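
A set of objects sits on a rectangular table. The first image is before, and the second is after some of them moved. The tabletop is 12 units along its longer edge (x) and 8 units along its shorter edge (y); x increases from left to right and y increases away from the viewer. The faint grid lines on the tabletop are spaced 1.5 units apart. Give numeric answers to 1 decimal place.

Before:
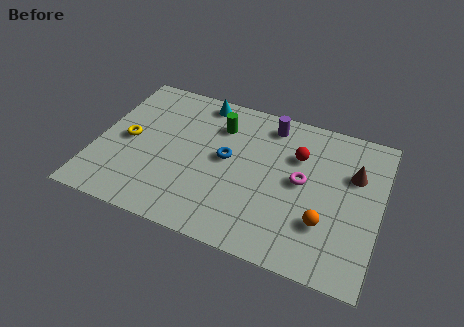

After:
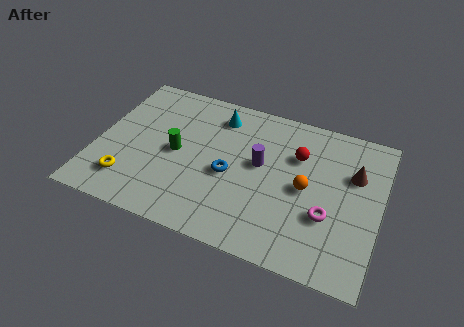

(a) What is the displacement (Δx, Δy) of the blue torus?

(0.2, -0.8)

From the two frames, the blue torus sits at roughly (5.5, 4.3) before and (5.7, 3.5) after.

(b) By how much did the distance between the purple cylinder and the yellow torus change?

-0.5

They were about 6.5 units apart before and 6.0 after — 0.5 units closer together.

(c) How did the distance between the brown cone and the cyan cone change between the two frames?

-0.9

The distance was about 6.9 in the first image and 6.0 in the second, so they moved 0.9 units closer together.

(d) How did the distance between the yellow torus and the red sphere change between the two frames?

+0.5

The distance was about 7.3 in the first image and 7.8 in the second, so they moved 0.5 units further apart.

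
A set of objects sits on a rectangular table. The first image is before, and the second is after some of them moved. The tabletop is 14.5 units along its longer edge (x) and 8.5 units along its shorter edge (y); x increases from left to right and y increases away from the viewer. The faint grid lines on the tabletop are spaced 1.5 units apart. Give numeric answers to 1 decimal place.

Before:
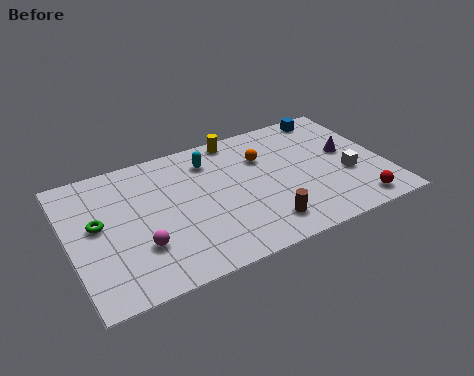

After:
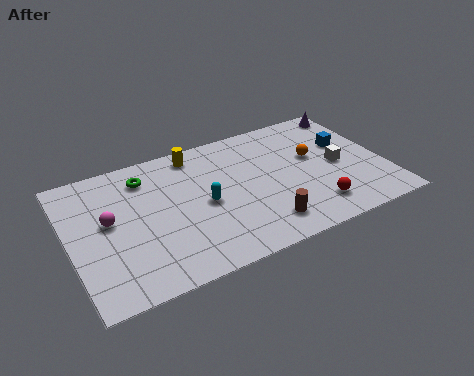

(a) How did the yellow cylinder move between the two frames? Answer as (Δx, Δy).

(-2.0, -0.3)

The yellow cylinder started near (8.1, 7.7) and ended near (6.1, 7.4).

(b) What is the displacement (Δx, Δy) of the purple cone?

(0.8, 2.8)

From the two frames, the purple cone sits at roughly (12.9, 4.7) before and (13.7, 7.5) after.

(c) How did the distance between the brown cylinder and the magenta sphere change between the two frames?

+1.8

The distance was about 5.6 in the first image and 7.4 in the second, so they moved 1.8 units further apart.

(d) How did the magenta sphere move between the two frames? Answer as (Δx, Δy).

(-1.2, 2.1)

The magenta sphere started near (3.0, 2.6) and ended near (1.8, 4.7).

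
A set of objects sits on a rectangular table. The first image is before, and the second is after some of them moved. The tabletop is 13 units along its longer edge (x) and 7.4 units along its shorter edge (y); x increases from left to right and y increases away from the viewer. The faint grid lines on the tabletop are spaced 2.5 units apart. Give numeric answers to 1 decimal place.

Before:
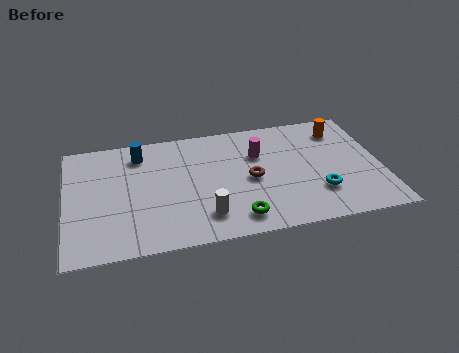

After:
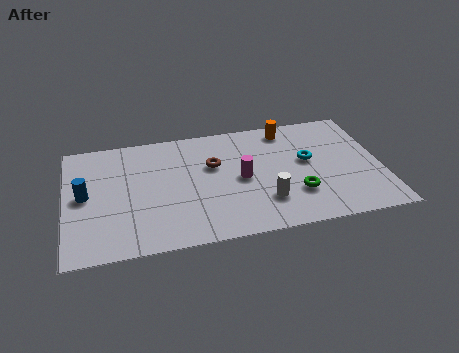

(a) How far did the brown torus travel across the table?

1.9

The brown torus moved from about (7.6, 3.5) to (6.1, 4.7), a distance of √(1.5² + 1.2²) ≈ 1.9.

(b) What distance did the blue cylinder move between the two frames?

3.2

From (3.1, 6.0) to (0.8, 3.8), the blue cylinder covered √(2.3² + 2.2²) ≈ 3.2 units.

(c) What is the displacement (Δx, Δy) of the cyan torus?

(-0.3, 2.1)

The cyan torus started near (10.3, 2.1) and ended near (10.0, 4.2).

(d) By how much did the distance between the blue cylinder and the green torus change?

+2.6

Before: roughly 6.1 units apart; after: 8.7. That's 2.6 units further apart.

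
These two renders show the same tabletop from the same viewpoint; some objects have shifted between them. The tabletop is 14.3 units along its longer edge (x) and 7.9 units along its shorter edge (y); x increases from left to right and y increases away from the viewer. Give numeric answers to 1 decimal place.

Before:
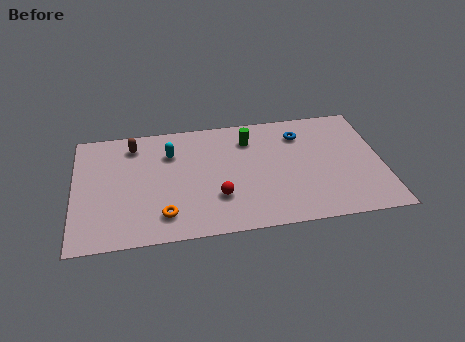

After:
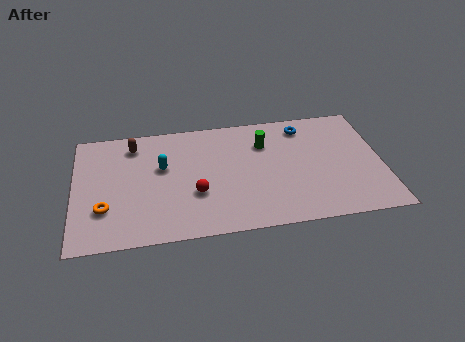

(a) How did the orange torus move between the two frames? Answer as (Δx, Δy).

(-2.7, 0.8)

From the two frames, the orange torus sits at roughly (4.1, 1.6) before and (1.4, 2.4) after.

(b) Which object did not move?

the brown capsule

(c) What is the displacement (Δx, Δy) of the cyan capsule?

(-0.4, -0.9)

The cyan capsule started near (4.5, 5.7) and ended near (4.1, 4.8).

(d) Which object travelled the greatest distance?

the orange torus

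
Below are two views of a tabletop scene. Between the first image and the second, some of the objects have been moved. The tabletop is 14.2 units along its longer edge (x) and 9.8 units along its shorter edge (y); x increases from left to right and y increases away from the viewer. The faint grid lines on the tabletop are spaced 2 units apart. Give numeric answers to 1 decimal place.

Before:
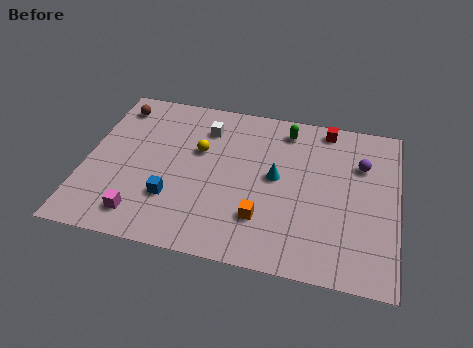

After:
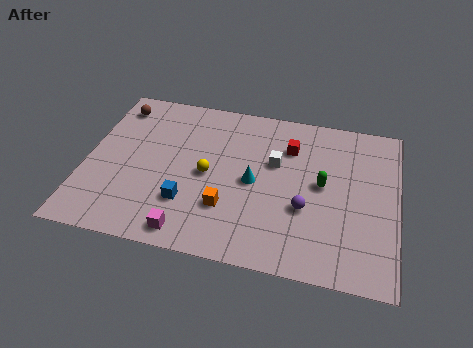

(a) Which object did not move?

the brown sphere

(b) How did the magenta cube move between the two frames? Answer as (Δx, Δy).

(2.2, -0.5)

From the two frames, the magenta cube sits at roughly (2.8, 1.6) before and (5.0, 1.1) after.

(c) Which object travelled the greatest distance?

the purple sphere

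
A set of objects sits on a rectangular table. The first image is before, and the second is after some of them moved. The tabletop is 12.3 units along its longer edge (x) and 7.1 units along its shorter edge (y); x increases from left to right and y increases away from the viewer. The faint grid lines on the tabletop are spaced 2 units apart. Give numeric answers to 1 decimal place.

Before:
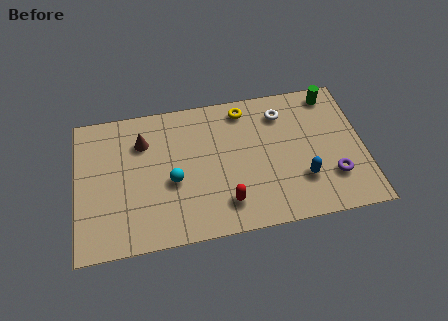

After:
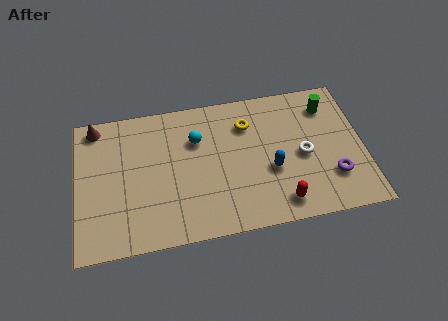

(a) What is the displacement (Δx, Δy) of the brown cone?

(-2.0, 1.1)

From the two frames, the brown cone sits at roughly (2.9, 5.2) before and (0.9, 6.3) after.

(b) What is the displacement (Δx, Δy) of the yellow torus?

(0.1, -0.8)

The yellow torus started near (7.3, 6.1) and ended near (7.4, 5.3).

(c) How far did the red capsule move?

2.3

The red capsule moved from about (6.3, 1.5) to (8.6, 1.1), a distance of √(2.3² + 0.4²) ≈ 2.3.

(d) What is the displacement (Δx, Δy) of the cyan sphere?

(1.1, 1.9)

The cyan sphere was at about (4.1, 3.0) and moved to about (5.2, 4.9).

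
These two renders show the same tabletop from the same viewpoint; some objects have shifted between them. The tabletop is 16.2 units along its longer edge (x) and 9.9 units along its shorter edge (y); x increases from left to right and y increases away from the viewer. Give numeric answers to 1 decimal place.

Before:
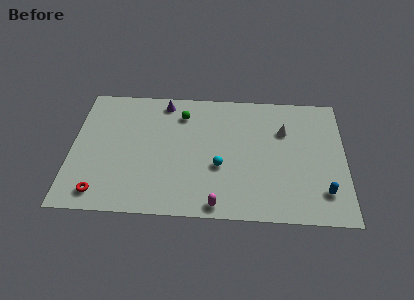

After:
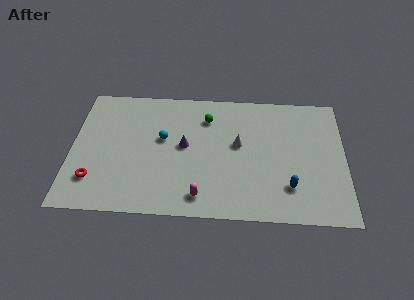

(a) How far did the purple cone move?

3.6

The purple cone moved from about (5.4, 8.7) to (6.7, 5.3), a distance of √(1.3² + 3.4²) ≈ 3.6.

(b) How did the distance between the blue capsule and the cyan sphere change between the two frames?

+1.9

The distance was about 6.3 in the first image and 8.2 in the second, so they moved 1.9 units further apart.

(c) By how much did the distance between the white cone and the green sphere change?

-3.4

They were about 6.2 units apart before and 2.8 after — 3.4 units closer together.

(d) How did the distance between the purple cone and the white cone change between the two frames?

-4.2

Before: roughly 7.4 units apart; after: 3.2. That's 4.2 units closer together.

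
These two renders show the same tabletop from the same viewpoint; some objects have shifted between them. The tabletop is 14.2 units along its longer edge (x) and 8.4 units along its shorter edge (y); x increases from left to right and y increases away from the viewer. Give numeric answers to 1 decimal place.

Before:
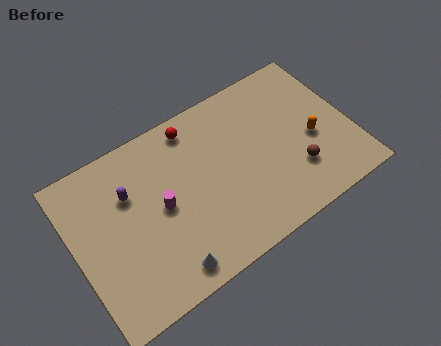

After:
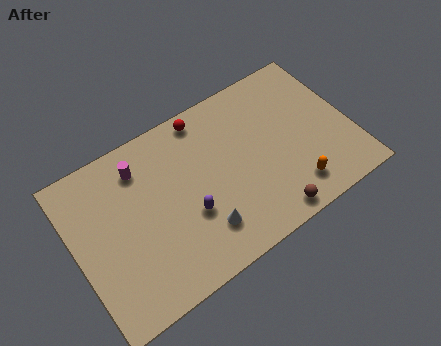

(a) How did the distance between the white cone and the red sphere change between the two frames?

-1.1

The distance was about 6.7 in the first image and 5.6 in the second, so they moved 1.1 units closer together.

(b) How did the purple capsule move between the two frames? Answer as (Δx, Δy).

(2.6, -2.6)

The purple capsule was at about (3.0, 5.7) and moved to about (5.6, 3.1).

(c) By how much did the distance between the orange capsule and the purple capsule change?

-4.0

Before: roughly 9.4 units apart; after: 5.4. That's 4.0 units closer together.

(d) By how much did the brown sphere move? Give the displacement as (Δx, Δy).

(-1.7, -1.5)

The brown sphere started near (11.1, 2.4) and ended near (9.4, 0.9).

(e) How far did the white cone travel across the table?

2.2

The white cone moved from about (4.1, 1.1) to (6.1, 2.0), a distance of √(2.0² + 0.9²) ≈ 2.2.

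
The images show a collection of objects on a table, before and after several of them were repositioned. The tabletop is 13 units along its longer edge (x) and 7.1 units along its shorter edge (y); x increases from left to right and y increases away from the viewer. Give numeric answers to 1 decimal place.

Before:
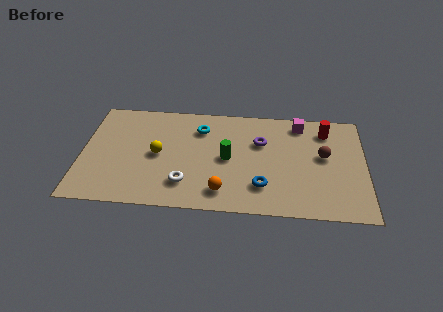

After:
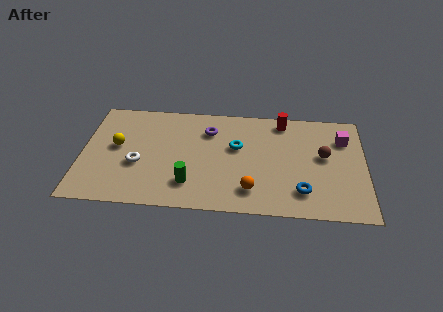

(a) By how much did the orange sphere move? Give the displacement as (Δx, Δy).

(1.3, 0.2)

From the two frames, the orange sphere sits at roughly (6.5, 1.3) before and (7.8, 1.5) after.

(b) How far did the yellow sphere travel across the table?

1.9

The yellow sphere moved from about (3.5, 3.5) to (1.6, 3.9), a distance of √(1.9² + 0.4²) ≈ 1.9.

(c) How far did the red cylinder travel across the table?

2.1

From (11.2, 5.7) to (9.2, 6.2), the red cylinder covered √(2.0² + 0.5²) ≈ 2.1 units.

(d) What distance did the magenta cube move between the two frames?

2.2

From (10.0, 6.1) to (12.0, 5.2), the magenta cube covered √(2.0² + 0.9²) ≈ 2.2 units.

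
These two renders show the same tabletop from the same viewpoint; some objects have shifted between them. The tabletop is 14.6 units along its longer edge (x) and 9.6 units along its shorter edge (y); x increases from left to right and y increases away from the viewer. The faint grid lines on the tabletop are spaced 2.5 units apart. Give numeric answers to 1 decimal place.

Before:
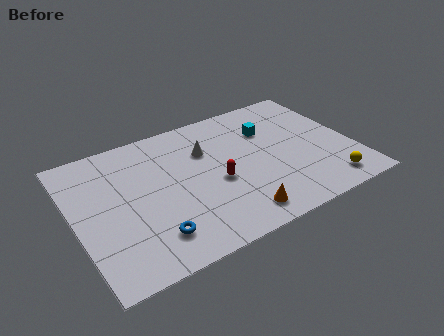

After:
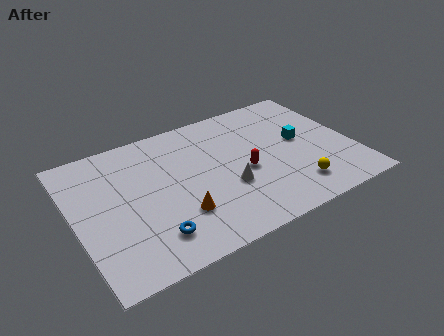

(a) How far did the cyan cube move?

2.1

The cyan cube moved from about (10.5, 6.7) to (12.0, 5.2), a distance of √(1.5² + 1.5²) ≈ 2.1.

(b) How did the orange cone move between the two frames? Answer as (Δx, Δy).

(-2.8, 1.4)

The orange cone started near (7.9, 1.4) and ended near (5.1, 2.8).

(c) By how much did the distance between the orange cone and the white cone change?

-2.5

They were about 5.3 units apart before and 2.8 after — 2.5 units closer together.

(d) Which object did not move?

the blue torus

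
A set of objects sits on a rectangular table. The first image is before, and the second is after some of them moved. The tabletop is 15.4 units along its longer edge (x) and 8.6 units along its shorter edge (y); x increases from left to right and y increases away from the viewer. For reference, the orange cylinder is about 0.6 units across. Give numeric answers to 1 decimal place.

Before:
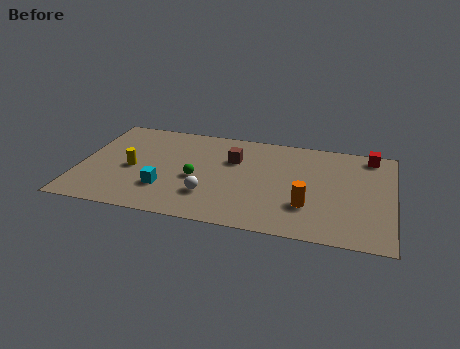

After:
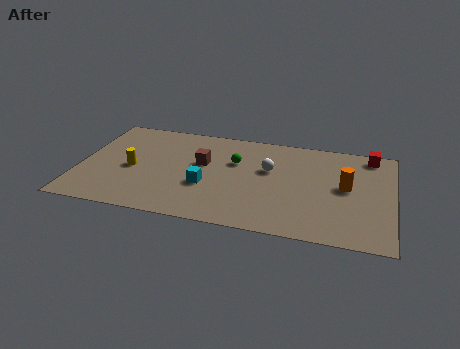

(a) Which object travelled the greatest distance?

the white sphere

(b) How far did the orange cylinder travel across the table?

2.7

The orange cylinder was near (11.3, 2.6) before and (13.1, 4.6) after, so it travelled √(1.8² + 2.0²) ≈ 2.7 units.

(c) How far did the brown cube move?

1.7

From (7.5, 5.8) to (6.0, 5.1), the brown cube covered √(1.5² + 0.7²) ≈ 1.7 units.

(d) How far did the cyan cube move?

2.1

From (4.3, 2.5) to (6.3, 3.2), the cyan cube covered √(2.0² + 0.7²) ≈ 2.1 units.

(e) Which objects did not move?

the red cube and the yellow cylinder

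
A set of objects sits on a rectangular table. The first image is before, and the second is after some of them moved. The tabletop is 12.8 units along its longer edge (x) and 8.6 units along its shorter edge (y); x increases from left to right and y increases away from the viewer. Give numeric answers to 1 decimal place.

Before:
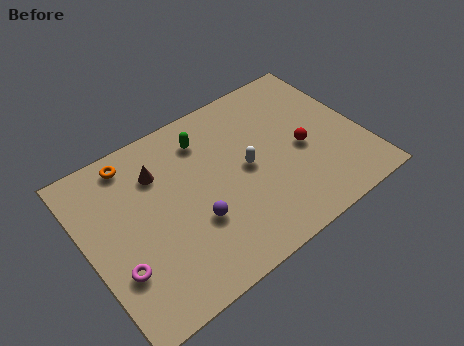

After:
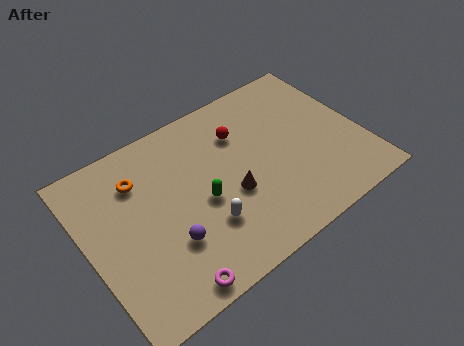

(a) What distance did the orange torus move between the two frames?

1.1

The orange torus moved from about (2.6, 7.5) to (2.7, 6.4), a distance of √(0.1² + 1.1²) ≈ 1.1.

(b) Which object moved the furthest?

the brown cone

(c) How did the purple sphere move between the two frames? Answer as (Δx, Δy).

(-1.3, -0.3)

The purple sphere started near (4.7, 3.0) and ended near (3.4, 2.7).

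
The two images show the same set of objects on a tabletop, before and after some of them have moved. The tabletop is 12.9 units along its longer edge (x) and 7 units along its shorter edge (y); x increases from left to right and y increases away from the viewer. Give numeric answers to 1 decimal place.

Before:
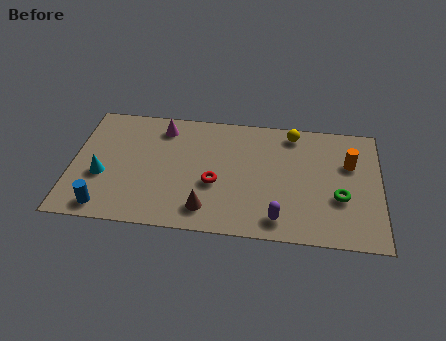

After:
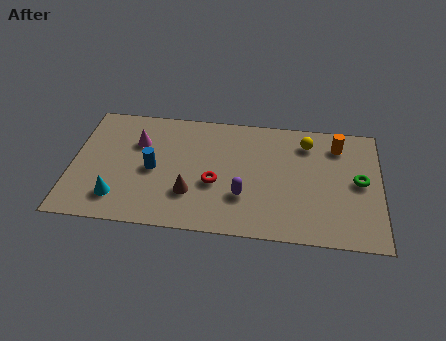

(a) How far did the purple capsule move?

1.9

The purple capsule was near (8.7, 1.1) before and (7.2, 2.2) after, so it travelled √(1.5² + 1.1²) ≈ 1.9 units.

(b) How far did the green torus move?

1.3

The green torus moved from about (11.2, 2.6) to (12.0, 3.6), a distance of √(0.8² + 1.0²) ≈ 1.3.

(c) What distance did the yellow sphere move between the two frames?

0.8

The yellow sphere moved from about (9.2, 6.1) to (9.8, 5.6), a distance of √(0.6² + 0.5²) ≈ 0.8.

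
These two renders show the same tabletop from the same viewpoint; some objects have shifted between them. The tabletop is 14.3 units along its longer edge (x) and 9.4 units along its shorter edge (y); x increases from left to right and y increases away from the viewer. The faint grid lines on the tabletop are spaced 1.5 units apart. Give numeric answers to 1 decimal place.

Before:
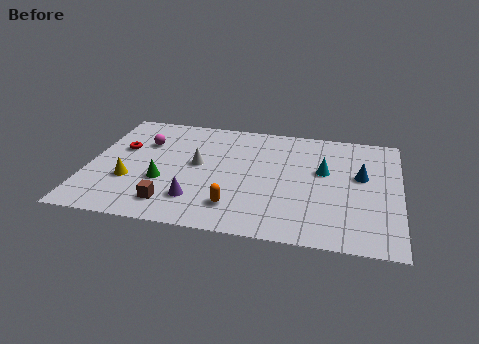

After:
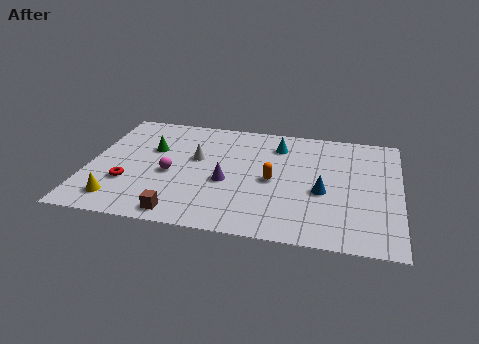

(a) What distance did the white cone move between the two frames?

0.5

From (5.0, 5.1) to (4.9, 5.6), the white cone covered √(0.1² + 0.5²) ≈ 0.5 units.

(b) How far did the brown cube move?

0.9

From (4.0, 1.7) to (4.5, 1.0), the brown cube covered √(0.5² + 0.7²) ≈ 0.9 units.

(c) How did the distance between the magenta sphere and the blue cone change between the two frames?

-3.1

They were about 10.1 units apart before and 7.0 after — 3.1 units closer together.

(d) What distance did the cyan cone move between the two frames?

2.8

The cyan cone moved from about (10.8, 5.6) to (8.6, 7.4), a distance of √(2.2² + 1.8²) ≈ 2.8.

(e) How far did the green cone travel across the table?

2.7

From (3.5, 3.4) to (2.8, 6.0), the green cone covered √(0.7² + 2.6²) ≈ 2.7 units.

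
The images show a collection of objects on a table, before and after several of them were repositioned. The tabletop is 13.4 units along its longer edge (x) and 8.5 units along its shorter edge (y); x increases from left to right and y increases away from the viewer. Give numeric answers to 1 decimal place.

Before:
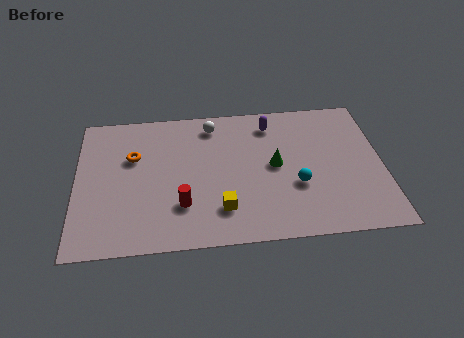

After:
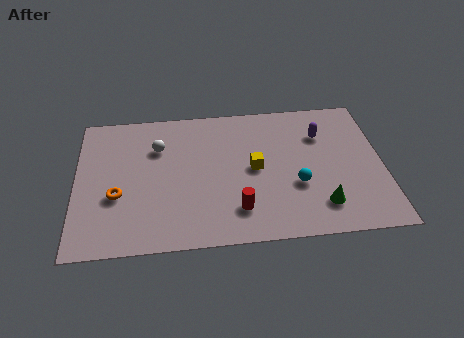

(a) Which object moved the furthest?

the green cone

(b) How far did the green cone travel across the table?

3.2

The green cone was near (8.7, 4.4) before and (10.6, 1.8) after, so it travelled √(1.9² + 2.6²) ≈ 3.2 units.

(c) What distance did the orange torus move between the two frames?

2.4

The orange torus moved from about (2.5, 5.5) to (1.8, 3.2), a distance of √(0.7² + 2.3²) ≈ 2.4.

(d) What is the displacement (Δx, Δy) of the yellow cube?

(1.5, 2.3)

The yellow cube was at about (6.3, 2.0) and moved to about (7.8, 4.3).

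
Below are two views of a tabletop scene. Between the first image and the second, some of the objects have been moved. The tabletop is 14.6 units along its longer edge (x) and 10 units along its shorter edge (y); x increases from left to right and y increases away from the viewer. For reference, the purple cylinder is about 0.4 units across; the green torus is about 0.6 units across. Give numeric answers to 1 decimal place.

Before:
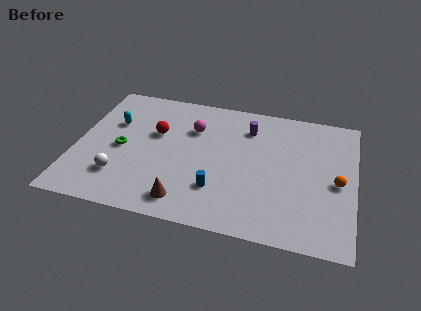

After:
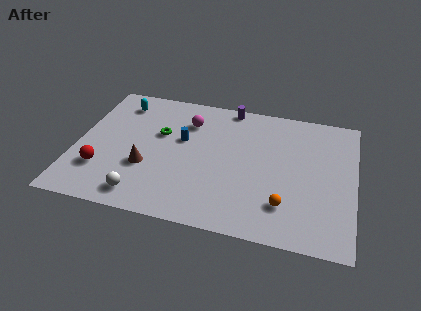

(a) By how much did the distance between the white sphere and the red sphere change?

-1.3

They were about 4.0 units apart before and 2.7 after — 1.3 units closer together.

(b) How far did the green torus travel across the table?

2.5

From (2.4, 4.6) to (4.3, 6.2), the green torus covered √(1.9² + 1.6²) ≈ 2.5 units.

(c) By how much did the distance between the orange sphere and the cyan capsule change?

-1.3

They were about 12.1 units apart before and 10.8 after — 1.3 units closer together.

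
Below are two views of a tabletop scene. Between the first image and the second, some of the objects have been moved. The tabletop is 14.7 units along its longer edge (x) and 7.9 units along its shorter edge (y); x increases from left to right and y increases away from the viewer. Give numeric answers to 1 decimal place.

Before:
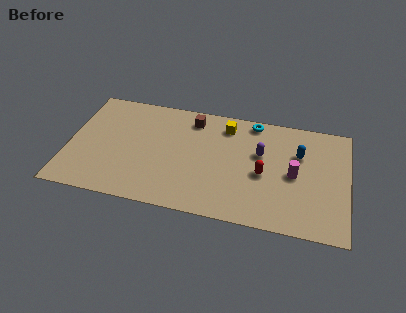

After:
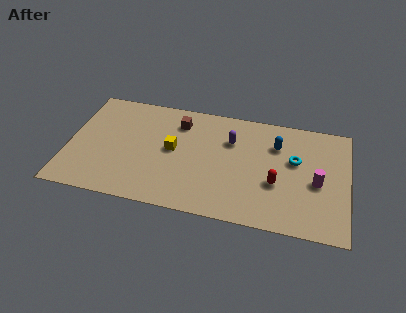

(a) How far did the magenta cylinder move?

1.2

The magenta cylinder moved from about (11.9, 3.8) to (13.1, 3.5), a distance of √(1.2² + 0.3²) ≈ 1.2.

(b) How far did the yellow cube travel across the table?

3.5

From (8.2, 6.5) to (5.5, 4.2), the yellow cube covered √(2.7² + 2.3²) ≈ 3.5 units.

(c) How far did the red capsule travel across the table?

0.9

From (10.3, 3.5) to (11.0, 3.0), the red capsule covered √(0.7² + 0.5²) ≈ 0.9 units.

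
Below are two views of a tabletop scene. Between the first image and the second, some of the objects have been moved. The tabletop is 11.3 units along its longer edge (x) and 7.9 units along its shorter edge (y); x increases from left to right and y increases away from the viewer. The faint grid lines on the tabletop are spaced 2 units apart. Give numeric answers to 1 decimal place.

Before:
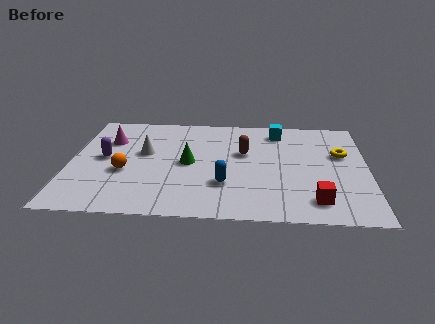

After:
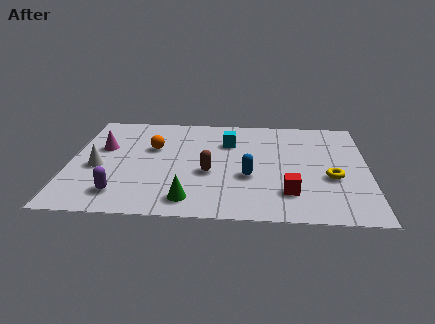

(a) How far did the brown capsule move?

2.1

The brown capsule moved from about (6.6, 4.8) to (5.3, 3.2), a distance of √(1.3² + 1.6²) ≈ 2.1.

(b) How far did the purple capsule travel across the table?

2.7

The purple capsule moved from about (1.3, 4.1) to (2.0, 1.5), a distance of √(0.7² + 2.6²) ≈ 2.7.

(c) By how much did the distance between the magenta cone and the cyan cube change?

-1.7

The distance was about 6.6 in the first image and 4.9 in the second, so they moved 1.7 units closer together.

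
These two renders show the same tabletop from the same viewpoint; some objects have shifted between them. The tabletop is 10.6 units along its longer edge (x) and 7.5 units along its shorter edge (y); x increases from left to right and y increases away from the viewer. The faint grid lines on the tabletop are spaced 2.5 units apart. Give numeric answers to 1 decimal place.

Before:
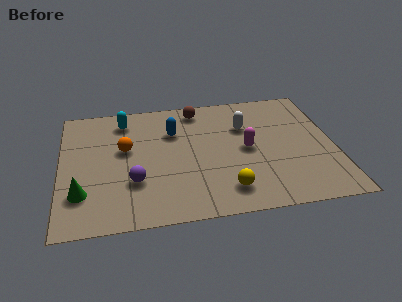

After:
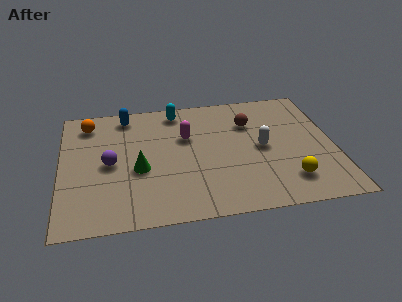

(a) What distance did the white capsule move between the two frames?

1.5

The white capsule moved from about (7.2, 5.1) to (7.8, 3.7), a distance of √(0.6² + 1.4²) ≈ 1.5.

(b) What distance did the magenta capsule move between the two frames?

2.5

From (7.2, 3.7) to (4.9, 4.8), the magenta capsule covered √(2.3² + 1.1²) ≈ 2.5 units.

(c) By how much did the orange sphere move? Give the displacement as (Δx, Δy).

(-1.4, 1.8)

The orange sphere was at about (2.5, 4.4) and moved to about (1.1, 6.2).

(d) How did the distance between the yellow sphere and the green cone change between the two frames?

+0.4

The distance was about 5.5 in the first image and 5.9 in the second, so they moved 0.4 units further apart.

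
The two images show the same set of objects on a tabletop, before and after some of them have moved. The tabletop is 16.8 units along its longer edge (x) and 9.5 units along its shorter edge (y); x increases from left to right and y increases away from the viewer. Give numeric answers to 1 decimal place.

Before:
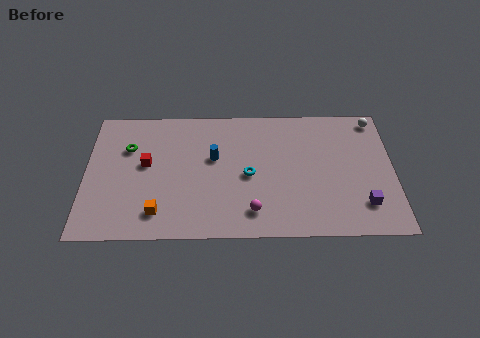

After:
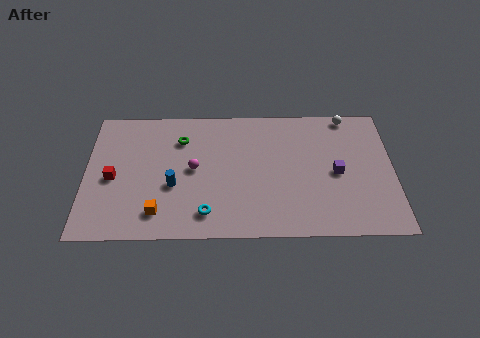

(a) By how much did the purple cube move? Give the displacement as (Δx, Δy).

(-1.4, 2.3)

From the two frames, the purple cube sits at roughly (15.1, 2.2) before and (13.7, 4.5) after.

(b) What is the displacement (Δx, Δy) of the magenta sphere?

(-3.2, 3.1)

From the two frames, the magenta sphere sits at roughly (9.1, 1.8) before and (5.9, 4.9) after.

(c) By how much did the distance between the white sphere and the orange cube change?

-1.1

Before: roughly 13.6 units apart; after: 12.5. That's 1.1 units closer together.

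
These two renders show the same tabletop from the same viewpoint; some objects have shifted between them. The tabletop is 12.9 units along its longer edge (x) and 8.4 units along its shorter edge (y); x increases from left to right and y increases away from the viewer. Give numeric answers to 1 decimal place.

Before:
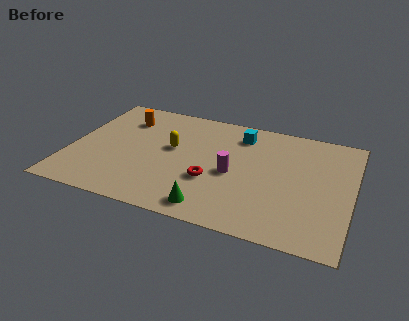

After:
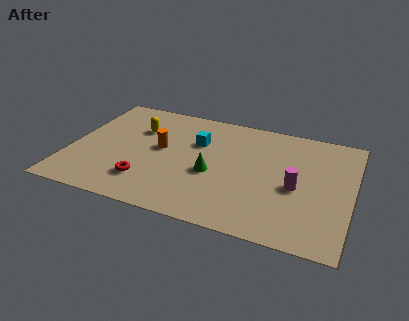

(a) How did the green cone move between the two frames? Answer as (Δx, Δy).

(-0.2, 2.4)

From the two frames, the green cone sits at roughly (6.8, 1.1) before and (6.6, 3.5) after.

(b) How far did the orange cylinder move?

2.6

From (2.2, 6.4) to (4.1, 4.6), the orange cylinder covered √(1.9² + 1.8²) ≈ 2.6 units.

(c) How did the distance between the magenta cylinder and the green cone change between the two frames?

+1.0

They were about 2.8 units apart before and 3.8 after — 1.0 units further apart.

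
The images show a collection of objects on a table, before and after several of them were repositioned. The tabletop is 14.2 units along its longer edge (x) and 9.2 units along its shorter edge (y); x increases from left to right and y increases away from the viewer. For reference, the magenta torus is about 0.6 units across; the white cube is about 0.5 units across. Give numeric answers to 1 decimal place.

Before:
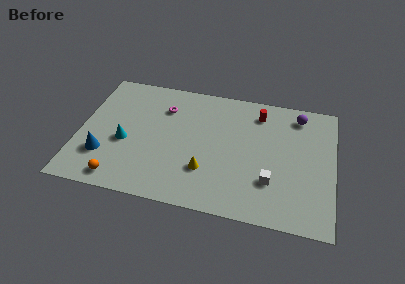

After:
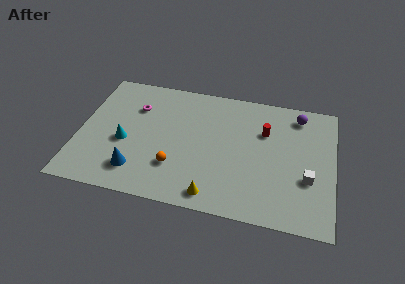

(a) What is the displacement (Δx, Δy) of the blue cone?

(1.9, -0.7)

The blue cone was at about (1.5, 2.6) and moved to about (3.4, 1.9).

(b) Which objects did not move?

the cyan cone and the purple sphere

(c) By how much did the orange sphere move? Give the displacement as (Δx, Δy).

(3.0, 1.5)

The orange sphere was at about (2.5, 1.1) and moved to about (5.5, 2.6).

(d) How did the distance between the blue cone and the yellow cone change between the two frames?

-1.3

Before: roughly 5.7 units apart; after: 4.4. That's 1.3 units closer together.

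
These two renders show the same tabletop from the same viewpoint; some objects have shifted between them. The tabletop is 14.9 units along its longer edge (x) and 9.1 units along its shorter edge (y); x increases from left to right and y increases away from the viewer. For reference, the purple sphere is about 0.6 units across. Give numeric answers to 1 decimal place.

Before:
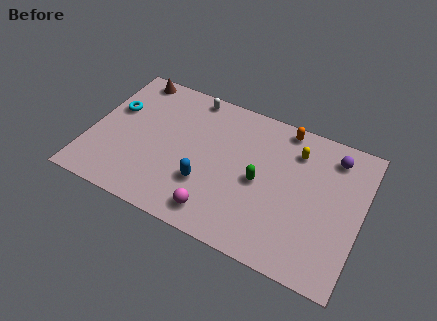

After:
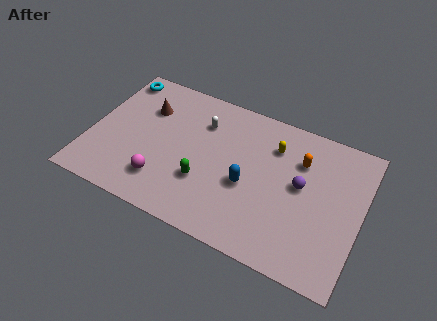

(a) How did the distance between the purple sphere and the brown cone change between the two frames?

-2.5

The distance was about 11.4 in the first image and 8.9 in the second, so they moved 2.5 units closer together.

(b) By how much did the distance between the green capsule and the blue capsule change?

-0.7

They were about 3.1 units apart before and 2.4 after — 0.7 units closer together.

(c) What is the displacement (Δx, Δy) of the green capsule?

(-2.9, -1.3)

The green capsule was at about (9.4, 4.3) and moved to about (6.5, 3.0).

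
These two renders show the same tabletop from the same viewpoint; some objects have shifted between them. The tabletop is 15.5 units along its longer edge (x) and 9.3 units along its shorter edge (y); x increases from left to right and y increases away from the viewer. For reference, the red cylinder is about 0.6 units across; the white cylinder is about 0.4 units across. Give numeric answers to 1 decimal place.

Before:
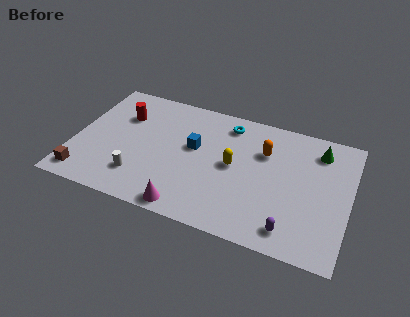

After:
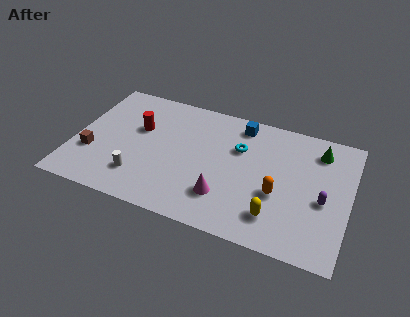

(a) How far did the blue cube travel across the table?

3.5

The blue cube was near (6.7, 5.4) before and (9.1, 8.0) after, so it travelled √(2.4² + 2.6²) ≈ 3.5 units.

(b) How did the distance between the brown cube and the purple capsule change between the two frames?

+1.4

Before: roughly 11.6 units apart; after: 13.0. That's 1.4 units further apart.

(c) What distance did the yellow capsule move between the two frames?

3.8

The yellow capsule was near (9.0, 4.8) before and (11.6, 2.0) after, so it travelled √(2.6² + 2.8²) ≈ 3.8 units.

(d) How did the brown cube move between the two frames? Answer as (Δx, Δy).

(0.2, 1.8)

From the two frames, the brown cube sits at roughly (0.9, 1.3) before and (1.1, 3.1) after.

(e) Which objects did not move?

the white cylinder and the green cone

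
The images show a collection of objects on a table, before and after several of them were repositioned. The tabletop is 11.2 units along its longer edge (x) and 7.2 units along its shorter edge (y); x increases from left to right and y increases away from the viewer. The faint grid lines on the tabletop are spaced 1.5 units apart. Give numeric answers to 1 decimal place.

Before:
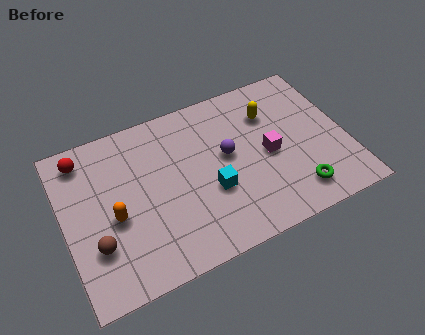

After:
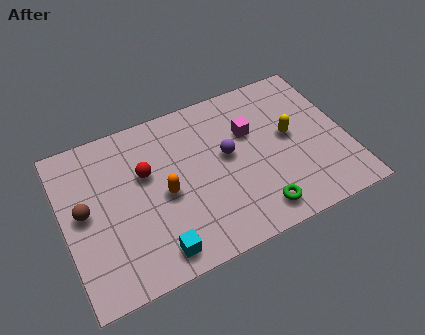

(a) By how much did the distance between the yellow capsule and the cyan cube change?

+2.7

The distance was about 3.7 in the first image and 6.4 in the second, so they moved 2.7 units further apart.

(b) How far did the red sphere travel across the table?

2.8

The red sphere was near (1.0, 6.1) before and (3.3, 4.5) after, so it travelled √(2.3² + 1.6²) ≈ 2.8 units.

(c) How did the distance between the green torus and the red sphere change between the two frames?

-4.0

Before: roughly 9.2 units apart; after: 5.2. That's 4.0 units closer together.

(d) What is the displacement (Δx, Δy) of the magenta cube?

(-0.6, 1.3)

The magenta cube was at about (8.1, 3.4) and moved to about (7.5, 4.7).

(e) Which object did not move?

the purple sphere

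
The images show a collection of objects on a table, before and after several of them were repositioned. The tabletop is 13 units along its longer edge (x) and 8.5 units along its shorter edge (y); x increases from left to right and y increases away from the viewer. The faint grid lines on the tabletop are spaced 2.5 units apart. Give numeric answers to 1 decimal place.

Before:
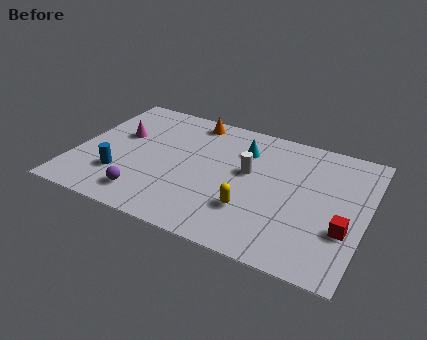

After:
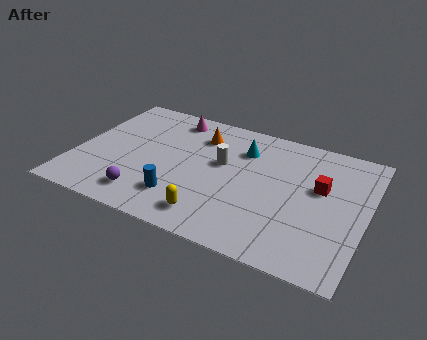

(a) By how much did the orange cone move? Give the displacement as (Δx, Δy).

(0.5, -1.0)

The orange cone started near (4.8, 7.5) and ended near (5.3, 6.5).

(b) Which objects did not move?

the purple sphere and the cyan cone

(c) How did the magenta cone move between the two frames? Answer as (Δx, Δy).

(2.1, 2.1)

The magenta cone was at about (1.8, 5.2) and moved to about (3.9, 7.3).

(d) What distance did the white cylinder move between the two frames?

1.2

The white cylinder moved from about (7.7, 4.9) to (6.5, 5.0), a distance of √(1.2² + 0.1²) ≈ 1.2.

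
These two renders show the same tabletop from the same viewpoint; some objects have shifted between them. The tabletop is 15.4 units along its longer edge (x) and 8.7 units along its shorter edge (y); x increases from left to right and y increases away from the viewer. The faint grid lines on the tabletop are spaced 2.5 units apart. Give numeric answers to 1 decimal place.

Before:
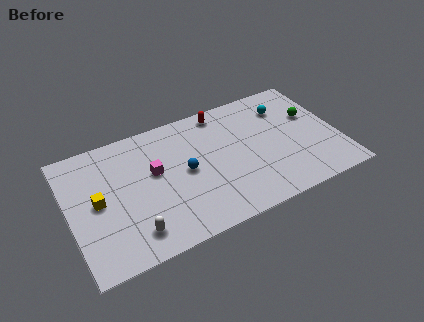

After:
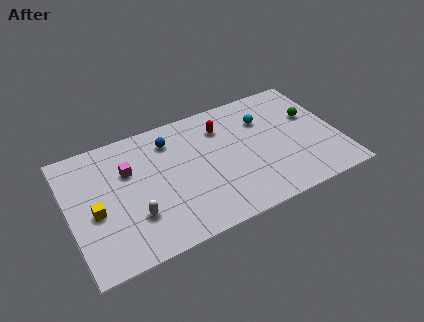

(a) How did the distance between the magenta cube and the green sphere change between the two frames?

+1.4

They were about 9.2 units apart before and 10.6 after — 1.4 units further apart.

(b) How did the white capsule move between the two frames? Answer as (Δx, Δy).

(0.2, 1.0)

The white capsule was at about (3.3, 1.6) and moved to about (3.5, 2.6).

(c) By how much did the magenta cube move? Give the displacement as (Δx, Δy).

(-1.4, 0.7)

The magenta cube started near (4.9, 5.1) and ended near (3.5, 5.8).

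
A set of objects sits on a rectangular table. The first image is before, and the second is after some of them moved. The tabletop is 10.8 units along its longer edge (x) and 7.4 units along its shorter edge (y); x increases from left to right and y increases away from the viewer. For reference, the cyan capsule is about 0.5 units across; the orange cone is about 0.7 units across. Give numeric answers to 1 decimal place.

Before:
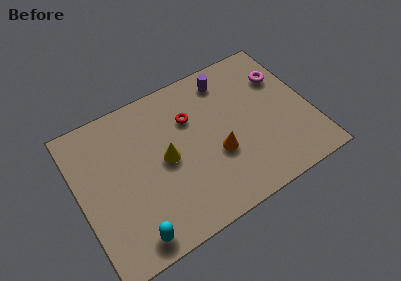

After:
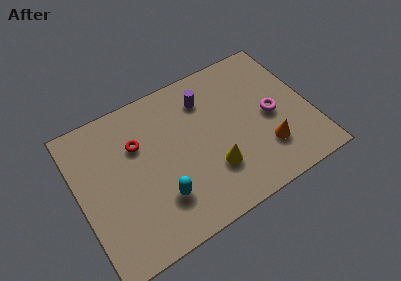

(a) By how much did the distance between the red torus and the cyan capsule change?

-2.3

The distance was about 5.4 in the first image and 3.1 in the second, so they moved 2.3 units closer together.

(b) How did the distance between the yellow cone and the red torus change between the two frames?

+2.2

Before: roughly 2.0 units apart; after: 4.2. That's 2.2 units further apart.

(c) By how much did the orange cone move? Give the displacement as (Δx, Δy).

(2.2, -0.8)

The orange cone started near (6.3, 2.8) and ended near (8.5, 2.0).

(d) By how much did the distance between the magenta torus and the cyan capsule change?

-3.2

Before: roughly 8.9 units apart; after: 5.7. That's 3.2 units closer together.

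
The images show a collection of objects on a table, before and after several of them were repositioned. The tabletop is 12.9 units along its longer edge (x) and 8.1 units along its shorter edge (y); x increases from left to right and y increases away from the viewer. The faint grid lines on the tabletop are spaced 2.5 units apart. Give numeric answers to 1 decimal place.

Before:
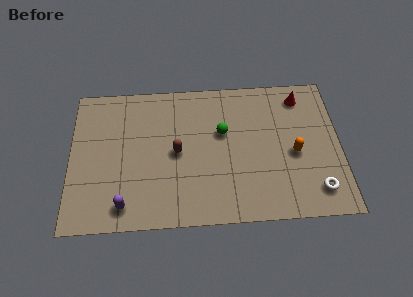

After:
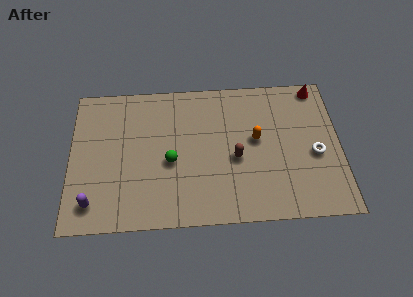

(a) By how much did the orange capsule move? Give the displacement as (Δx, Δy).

(-1.8, 0.9)

From the two frames, the orange capsule sits at roughly (10.7, 3.6) before and (8.9, 4.5) after.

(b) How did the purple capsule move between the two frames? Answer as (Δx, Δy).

(-1.5, 0.2)

From the two frames, the purple capsule sits at roughly (2.6, 1.2) before and (1.1, 1.4) after.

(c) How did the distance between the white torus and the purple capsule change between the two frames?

+1.7

They were about 9.1 units apart before and 10.8 after — 1.7 units further apart.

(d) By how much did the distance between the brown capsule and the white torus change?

-3.3

The distance was about 7.1 in the first image and 3.8 in the second, so they moved 3.3 units closer together.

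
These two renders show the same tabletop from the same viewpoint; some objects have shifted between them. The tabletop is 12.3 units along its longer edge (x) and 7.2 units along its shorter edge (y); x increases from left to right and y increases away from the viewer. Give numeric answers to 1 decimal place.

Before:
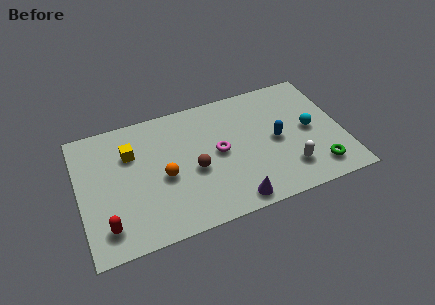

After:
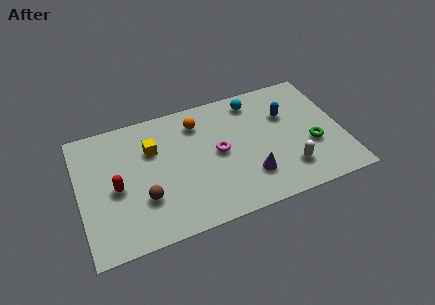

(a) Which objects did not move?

the magenta torus and the white capsule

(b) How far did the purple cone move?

1.4

The purple cone was near (6.9, 0.8) before and (7.8, 1.9) after, so it travelled √(0.9² + 1.1²) ≈ 1.4 units.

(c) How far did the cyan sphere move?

3.5

From (10.8, 3.6) to (8.4, 6.1), the cyan sphere covered √(2.4² + 2.5²) ≈ 3.5 units.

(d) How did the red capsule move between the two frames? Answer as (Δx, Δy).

(0.6, 1.9)

From the two frames, the red capsule sits at roughly (1.1, 1.4) before and (1.7, 3.3) after.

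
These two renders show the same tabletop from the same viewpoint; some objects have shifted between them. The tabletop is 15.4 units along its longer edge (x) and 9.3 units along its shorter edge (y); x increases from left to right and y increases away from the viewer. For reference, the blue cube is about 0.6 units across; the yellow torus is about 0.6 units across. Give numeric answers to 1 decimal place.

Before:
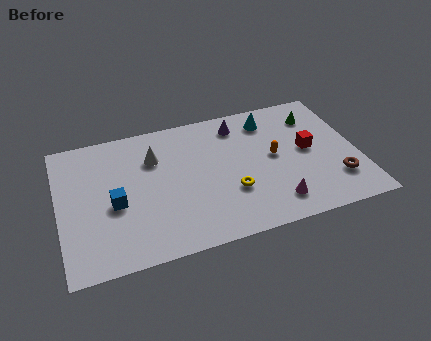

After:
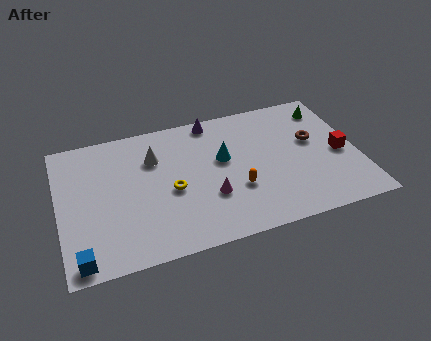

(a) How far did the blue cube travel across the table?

3.6

The blue cube was near (2.8, 4.0) before and (0.9, 0.9) after, so it travelled √(1.9² + 3.1²) ≈ 3.6 units.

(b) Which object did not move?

the white cone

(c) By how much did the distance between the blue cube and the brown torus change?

+1.7

They were about 11.4 units apart before and 13.1 after — 1.7 units further apart.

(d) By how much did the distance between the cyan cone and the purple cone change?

+1.3

They were about 1.6 units apart before and 2.9 after — 1.3 units further apart.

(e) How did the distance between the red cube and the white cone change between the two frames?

+1.7

They were about 8.1 units apart before and 9.8 after — 1.7 units further apart.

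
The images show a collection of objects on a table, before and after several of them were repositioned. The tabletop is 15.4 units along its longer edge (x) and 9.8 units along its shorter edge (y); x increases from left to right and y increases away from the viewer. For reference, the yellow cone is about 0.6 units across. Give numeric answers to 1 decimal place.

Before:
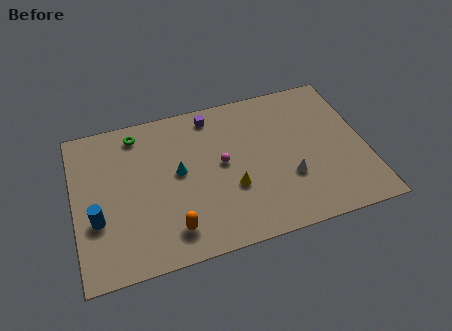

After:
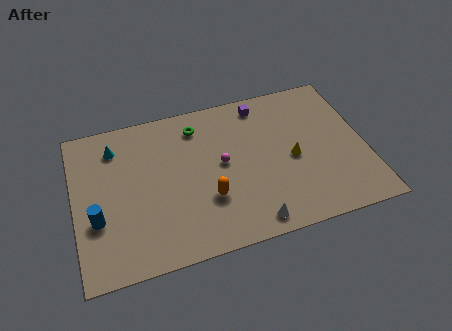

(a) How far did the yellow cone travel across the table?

3.4

The yellow cone moved from about (8.2, 3.5) to (11.5, 4.5), a distance of √(3.3² + 1.0²) ≈ 3.4.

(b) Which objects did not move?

the magenta sphere and the blue cylinder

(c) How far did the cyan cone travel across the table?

4.1

From (5.5, 5.3) to (2.3, 7.8), the cyan cone covered √(3.2² + 2.5²) ≈ 4.1 units.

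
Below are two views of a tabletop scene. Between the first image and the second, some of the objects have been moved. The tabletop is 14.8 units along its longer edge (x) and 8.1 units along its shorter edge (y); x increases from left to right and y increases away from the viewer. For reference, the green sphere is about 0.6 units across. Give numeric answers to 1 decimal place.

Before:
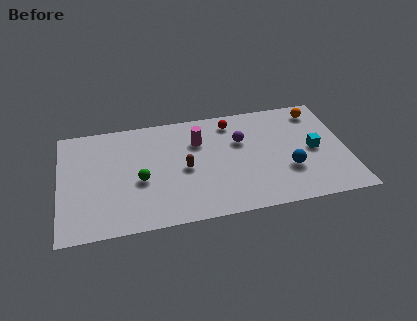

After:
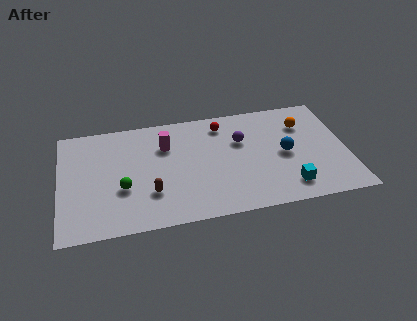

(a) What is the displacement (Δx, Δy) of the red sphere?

(-0.5, -0.1)

The red sphere started near (9.0, 6.8) and ended near (8.5, 6.7).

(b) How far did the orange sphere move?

1.2

The orange sphere moved from about (13.5, 6.8) to (12.7, 5.9), a distance of √(0.8² + 0.9²) ≈ 1.2.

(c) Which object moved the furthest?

the cyan cube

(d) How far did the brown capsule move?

2.3

From (6.4, 3.8) to (4.6, 2.4), the brown capsule covered √(1.8² + 1.4²) ≈ 2.3 units.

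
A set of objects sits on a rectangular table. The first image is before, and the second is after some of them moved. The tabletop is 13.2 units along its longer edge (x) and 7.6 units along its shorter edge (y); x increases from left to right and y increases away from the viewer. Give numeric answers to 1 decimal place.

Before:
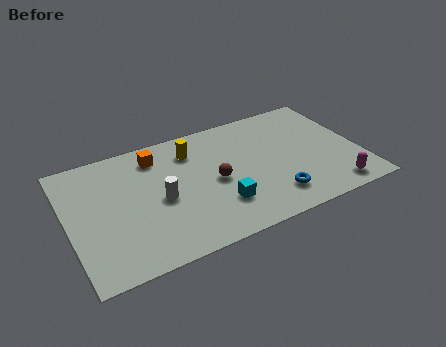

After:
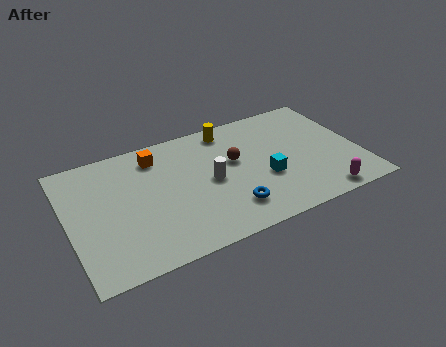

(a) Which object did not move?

the orange cube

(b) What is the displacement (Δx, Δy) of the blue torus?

(-2.0, 0.1)

From the two frames, the blue torus sits at roughly (9.0, 1.6) before and (7.0, 1.7) after.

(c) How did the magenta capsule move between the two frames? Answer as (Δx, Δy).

(-0.6, -0.2)

The magenta capsule started near (11.7, 1.0) and ended near (11.1, 0.8).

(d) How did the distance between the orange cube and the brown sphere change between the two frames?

+0.3

Before: roughly 3.5 units apart; after: 3.8. That's 0.3 units further apart.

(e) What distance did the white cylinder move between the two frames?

2.3

The white cylinder moved from about (4.1, 3.5) to (6.4, 3.7), a distance of √(2.3² + 0.2²) ≈ 2.3.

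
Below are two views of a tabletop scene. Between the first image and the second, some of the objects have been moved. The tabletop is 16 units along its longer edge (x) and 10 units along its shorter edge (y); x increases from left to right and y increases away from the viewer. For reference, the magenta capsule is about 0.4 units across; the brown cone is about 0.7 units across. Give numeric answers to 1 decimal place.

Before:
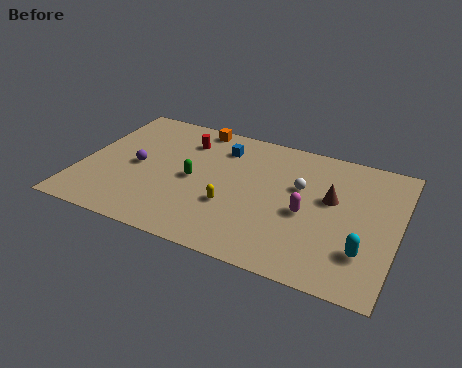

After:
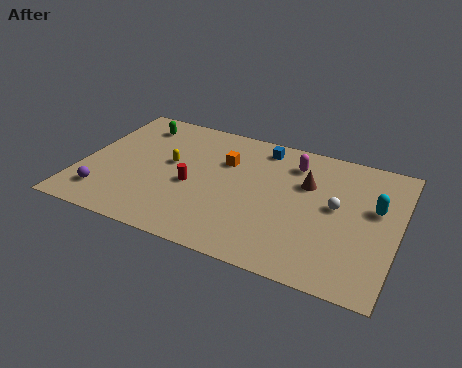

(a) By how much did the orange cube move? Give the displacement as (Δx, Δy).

(1.8, -2.3)

From the two frames, the orange cube sits at roughly (5.3, 9.1) before and (7.1, 6.8) after.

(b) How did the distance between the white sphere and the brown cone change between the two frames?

+0.4

Before: roughly 1.6 units apart; after: 2.0. That's 0.4 units further apart.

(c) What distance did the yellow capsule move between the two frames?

4.0

The yellow capsule was near (7.8, 3.5) before and (4.4, 5.6) after, so it travelled √(3.4² + 2.1²) ≈ 4.0 units.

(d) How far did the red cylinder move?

3.5

From (4.9, 7.7) to (5.7, 4.3), the red cylinder covered √(0.8² + 3.4²) ≈ 3.5 units.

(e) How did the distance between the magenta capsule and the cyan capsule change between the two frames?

+1.3

Before: roughly 3.4 units apart; after: 4.7. That's 1.3 units further apart.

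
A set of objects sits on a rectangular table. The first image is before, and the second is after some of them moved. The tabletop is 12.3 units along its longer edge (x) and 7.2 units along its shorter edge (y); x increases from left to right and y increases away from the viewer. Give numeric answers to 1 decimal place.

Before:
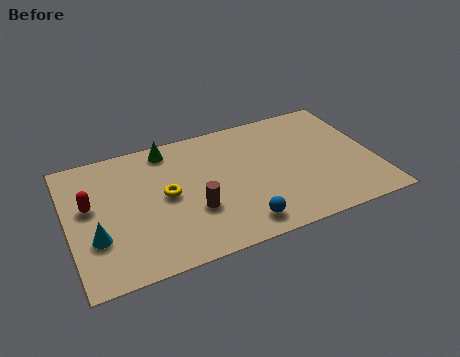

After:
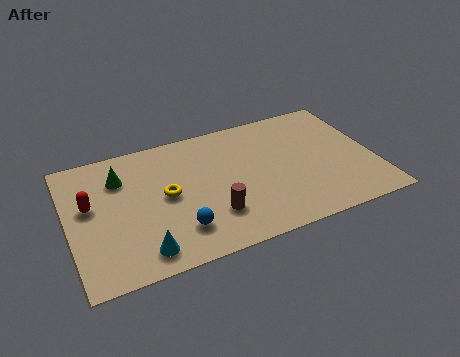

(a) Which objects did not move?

the red capsule and the yellow torus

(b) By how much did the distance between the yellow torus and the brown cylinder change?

+0.8

They were about 1.6 units apart before and 2.4 after — 0.8 units further apart.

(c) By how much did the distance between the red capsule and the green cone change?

-2.2

They were about 3.9 units apart before and 1.7 after — 2.2 units closer together.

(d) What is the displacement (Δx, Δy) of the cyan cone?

(1.7, -1.3)

From the two frames, the cyan cone sits at roughly (1.0, 2.4) before and (2.7, 1.1) after.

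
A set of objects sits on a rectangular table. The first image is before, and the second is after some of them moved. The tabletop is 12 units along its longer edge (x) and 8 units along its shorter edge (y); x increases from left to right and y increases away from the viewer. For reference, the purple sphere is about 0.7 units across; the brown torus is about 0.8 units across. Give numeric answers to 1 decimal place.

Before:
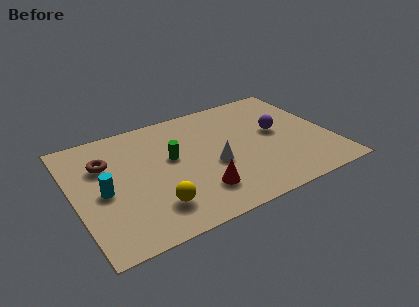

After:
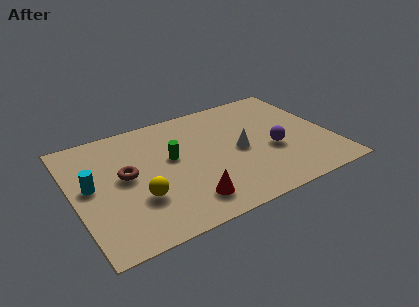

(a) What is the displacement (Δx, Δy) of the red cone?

(-0.6, -0.4)

The red cone started near (5.5, 1.9) and ended near (4.9, 1.5).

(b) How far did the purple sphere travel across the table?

1.3

The purple sphere moved from about (9.6, 4.4) to (9.2, 3.2), a distance of √(0.4² + 1.2²) ≈ 1.3.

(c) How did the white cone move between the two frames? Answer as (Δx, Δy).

(1.3, 0.5)

From the two frames, the white cone sits at roughly (6.4, 3.3) before and (7.7, 3.8) after.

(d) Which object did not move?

the green cylinder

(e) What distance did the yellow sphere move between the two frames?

1.0

From (3.4, 1.8) to (2.8, 2.6), the yellow sphere covered √(0.6² + 0.8²) ≈ 1.0 units.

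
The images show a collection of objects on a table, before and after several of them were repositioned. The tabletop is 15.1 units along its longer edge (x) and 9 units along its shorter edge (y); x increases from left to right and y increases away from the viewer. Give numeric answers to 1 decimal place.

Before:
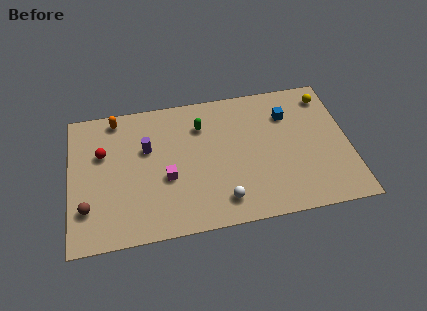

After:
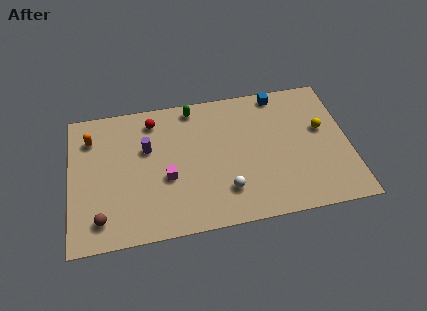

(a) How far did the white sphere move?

0.6

From (8.1, 1.6) to (8.3, 2.2), the white sphere covered √(0.2² + 0.6²) ≈ 0.6 units.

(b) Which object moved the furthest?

the red sphere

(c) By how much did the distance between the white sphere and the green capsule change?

+0.8

Before: roughly 5.2 units apart; after: 6.0. That's 0.8 units further apart.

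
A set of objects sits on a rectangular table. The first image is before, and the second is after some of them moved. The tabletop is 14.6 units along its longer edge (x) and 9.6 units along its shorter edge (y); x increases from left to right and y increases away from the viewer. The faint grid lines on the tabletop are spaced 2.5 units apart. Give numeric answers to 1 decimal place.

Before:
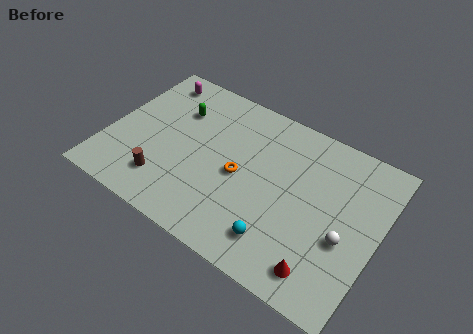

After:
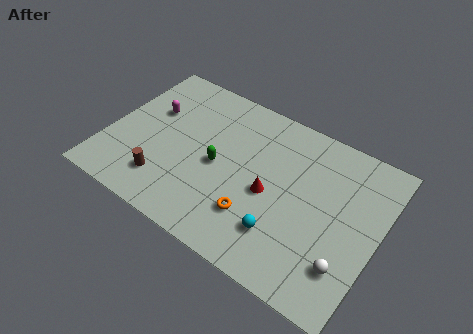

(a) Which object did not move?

the brown cylinder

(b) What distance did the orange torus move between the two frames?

2.2

The orange torus moved from about (7.2, 4.5) to (8.4, 2.6), a distance of √(1.2² + 1.9²) ≈ 2.2.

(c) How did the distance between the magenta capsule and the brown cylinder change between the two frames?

-2.1

They were about 6.4 units apart before and 4.3 after — 2.1 units closer together.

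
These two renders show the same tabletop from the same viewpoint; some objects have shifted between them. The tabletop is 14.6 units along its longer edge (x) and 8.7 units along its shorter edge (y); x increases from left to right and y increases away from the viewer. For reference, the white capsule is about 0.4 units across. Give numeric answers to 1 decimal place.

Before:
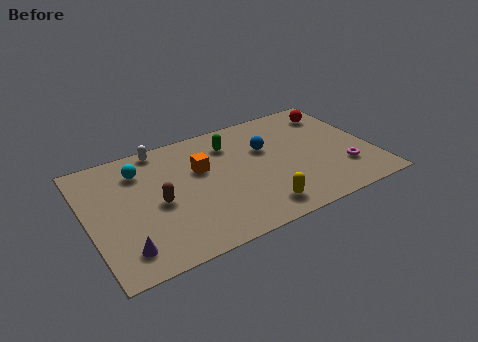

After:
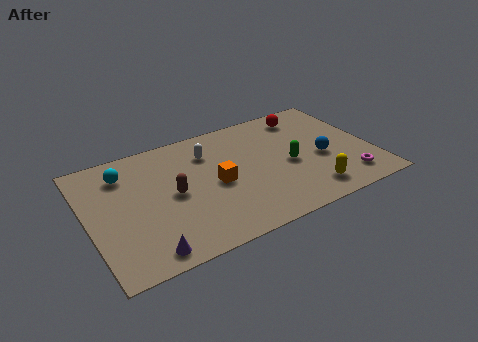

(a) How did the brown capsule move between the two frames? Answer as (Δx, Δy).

(0.8, 0.3)

The brown capsule was at about (3.5, 4.0) and moved to about (4.3, 4.3).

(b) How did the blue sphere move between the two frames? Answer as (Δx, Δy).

(2.7, -1.9)

From the two frames, the blue sphere sits at roughly (9.3, 5.6) before and (12.0, 3.7) after.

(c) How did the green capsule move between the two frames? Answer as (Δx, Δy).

(2.7, -2.8)

The green capsule started near (7.6, 6.7) and ended near (10.3, 3.9).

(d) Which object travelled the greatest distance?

the green capsule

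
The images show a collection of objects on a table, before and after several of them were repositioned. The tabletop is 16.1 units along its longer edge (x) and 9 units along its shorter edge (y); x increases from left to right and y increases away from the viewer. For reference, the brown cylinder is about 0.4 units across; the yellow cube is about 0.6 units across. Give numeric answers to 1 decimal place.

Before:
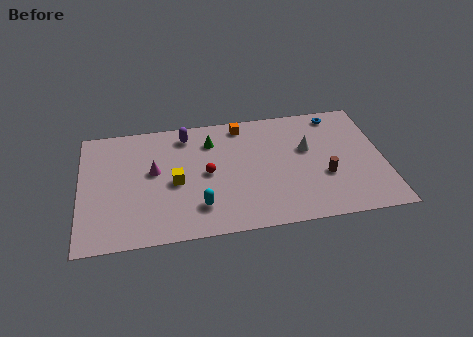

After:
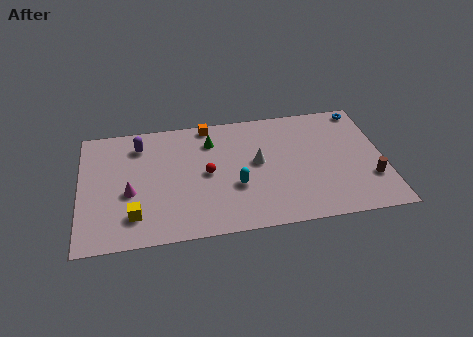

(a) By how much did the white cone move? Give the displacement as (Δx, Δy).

(-2.7, -0.6)

From the two frames, the white cone sits at roughly (12.1, 5.5) before and (9.4, 4.9) after.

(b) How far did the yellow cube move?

3.0

The yellow cube was near (5.0, 4.1) before and (2.8, 2.0) after, so it travelled √(2.2² + 2.1²) ≈ 3.0 units.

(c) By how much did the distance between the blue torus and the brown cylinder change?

+0.7

They were about 4.7 units apart before and 5.4 after — 0.7 units further apart.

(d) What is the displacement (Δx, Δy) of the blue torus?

(1.4, 0.2)

From the two frames, the blue torus sits at roughly (13.8, 7.9) before and (15.2, 8.1) after.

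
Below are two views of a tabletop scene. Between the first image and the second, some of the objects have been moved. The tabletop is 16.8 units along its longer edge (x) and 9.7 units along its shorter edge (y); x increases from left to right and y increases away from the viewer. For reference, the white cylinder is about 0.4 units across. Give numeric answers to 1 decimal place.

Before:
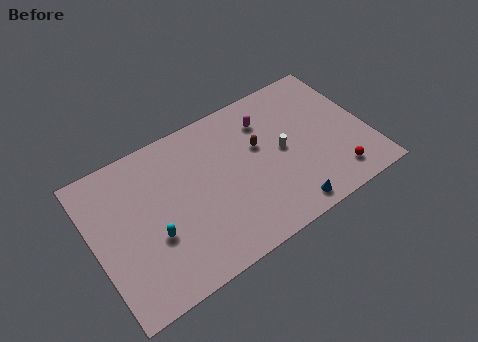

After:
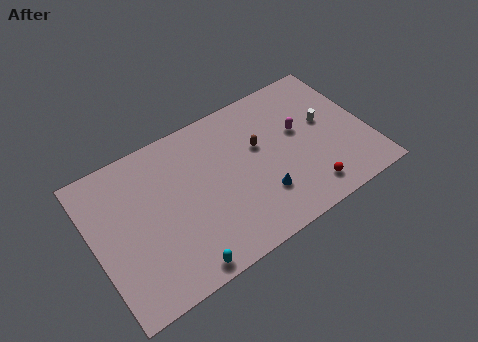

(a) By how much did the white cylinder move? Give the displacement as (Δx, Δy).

(2.8, 0.6)

The white cylinder started near (11.6, 4.9) and ended near (14.4, 5.5).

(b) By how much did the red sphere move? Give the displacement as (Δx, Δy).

(-1.8, -0.1)

The red sphere started near (14.4, 1.7) and ended near (12.6, 1.6).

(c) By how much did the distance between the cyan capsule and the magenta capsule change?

+1.0

Before: roughly 8.5 units apart; after: 9.5. That's 1.0 units further apart.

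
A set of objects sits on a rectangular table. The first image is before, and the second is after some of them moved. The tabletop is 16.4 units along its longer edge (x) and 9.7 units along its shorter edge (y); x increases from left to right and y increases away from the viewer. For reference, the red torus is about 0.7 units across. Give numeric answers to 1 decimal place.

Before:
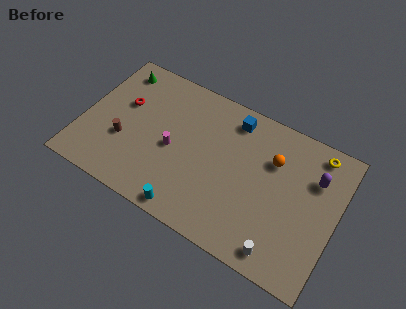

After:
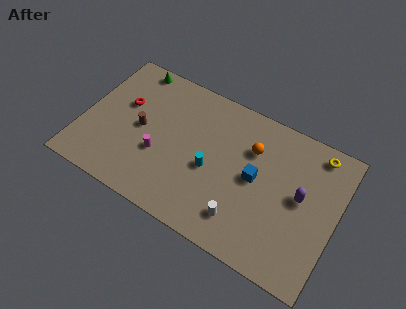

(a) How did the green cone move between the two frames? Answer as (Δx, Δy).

(0.9, 0.6)

From the two frames, the green cone sits at roughly (1.6, 8.2) before and (2.5, 8.8) after.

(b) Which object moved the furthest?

the blue cube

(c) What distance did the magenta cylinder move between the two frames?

1.1

The magenta cylinder was near (5.9, 4.4) before and (5.1, 3.6) after, so it travelled √(0.8² + 0.8²) ≈ 1.1 units.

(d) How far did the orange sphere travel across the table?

1.4

From (12.1, 6.7) to (10.7, 6.8), the orange sphere covered √(1.4² + 0.1²) ≈ 1.4 units.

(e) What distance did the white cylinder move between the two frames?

2.7

The white cylinder was near (13.4, 1.2) before and (10.8, 2.0) after, so it travelled √(2.6² + 0.8²) ≈ 2.7 units.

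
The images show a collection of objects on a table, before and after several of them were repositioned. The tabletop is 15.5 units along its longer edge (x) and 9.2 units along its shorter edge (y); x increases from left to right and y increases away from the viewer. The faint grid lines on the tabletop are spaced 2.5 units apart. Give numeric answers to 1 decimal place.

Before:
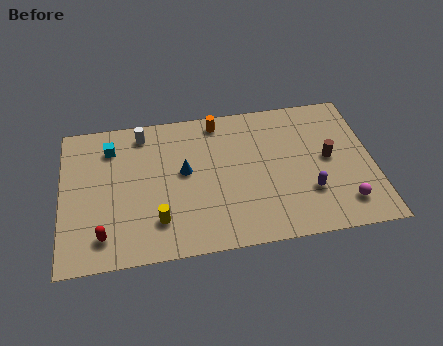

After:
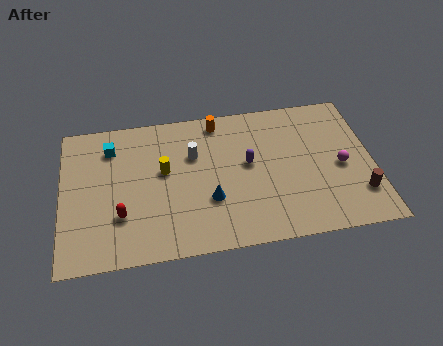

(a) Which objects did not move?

the cyan cube and the orange cylinder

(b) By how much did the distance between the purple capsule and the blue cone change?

-3.7

Before: roughly 6.5 units apart; after: 2.8. That's 3.7 units closer together.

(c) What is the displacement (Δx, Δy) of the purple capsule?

(-2.9, 2.3)

From the two frames, the purple capsule sits at roughly (12.2, 2.8) before and (9.3, 5.1) after.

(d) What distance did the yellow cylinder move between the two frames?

3.1

The yellow cylinder was near (4.7, 2.2) before and (5.1, 5.3) after, so it travelled √(0.4² + 3.1²) ≈ 3.1 units.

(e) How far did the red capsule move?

1.4

The red capsule moved from about (2.0, 1.7) to (2.9, 2.8), a distance of √(0.9² + 1.1²) ≈ 1.4.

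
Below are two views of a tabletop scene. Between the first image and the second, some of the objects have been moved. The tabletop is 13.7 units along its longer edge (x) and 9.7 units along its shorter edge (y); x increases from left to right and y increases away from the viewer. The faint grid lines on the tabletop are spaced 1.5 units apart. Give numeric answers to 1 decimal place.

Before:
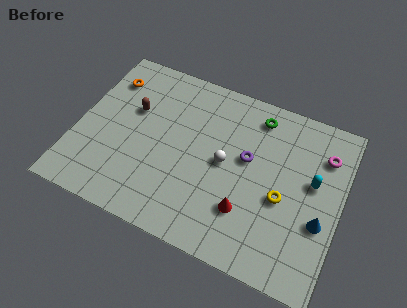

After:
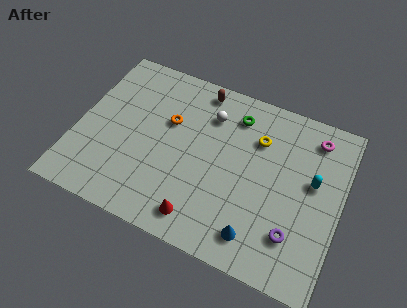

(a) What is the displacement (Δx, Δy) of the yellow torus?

(-1.6, 2.8)

The yellow torus was at about (10.8, 4.1) and moved to about (9.2, 6.9).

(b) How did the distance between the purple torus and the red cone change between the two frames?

+1.9

Before: roughly 2.9 units apart; after: 4.8. That's 1.9 units further apart.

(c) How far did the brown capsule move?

4.1

The brown capsule moved from about (2.7, 6.1) to (5.9, 8.6), a distance of √(3.2² + 2.5²) ≈ 4.1.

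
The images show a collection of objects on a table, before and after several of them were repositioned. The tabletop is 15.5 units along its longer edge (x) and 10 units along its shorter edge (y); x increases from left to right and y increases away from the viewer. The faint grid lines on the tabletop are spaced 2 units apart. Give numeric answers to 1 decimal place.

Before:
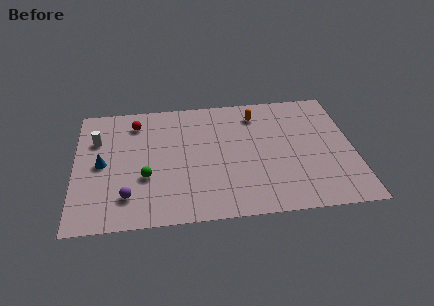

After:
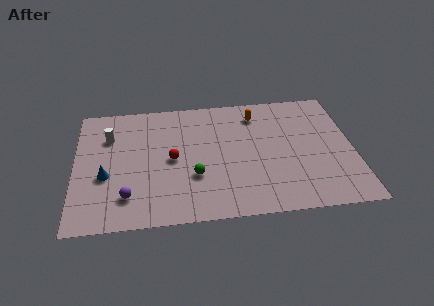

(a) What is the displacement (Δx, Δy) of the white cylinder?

(0.7, 0.2)

The white cylinder started near (1.2, 6.9) and ended near (1.9, 7.1).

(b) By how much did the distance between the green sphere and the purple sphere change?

+2.2

Before: roughly 1.7 units apart; after: 3.9. That's 2.2 units further apart.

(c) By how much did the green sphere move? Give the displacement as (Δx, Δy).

(2.7, -0.2)

The green sphere was at about (3.9, 3.6) and moved to about (6.6, 3.4).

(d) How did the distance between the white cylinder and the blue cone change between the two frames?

+1.2

They were about 2.0 units apart before and 3.2 after — 1.2 units further apart.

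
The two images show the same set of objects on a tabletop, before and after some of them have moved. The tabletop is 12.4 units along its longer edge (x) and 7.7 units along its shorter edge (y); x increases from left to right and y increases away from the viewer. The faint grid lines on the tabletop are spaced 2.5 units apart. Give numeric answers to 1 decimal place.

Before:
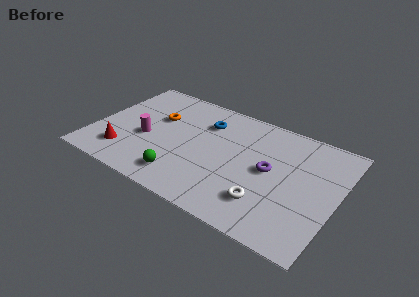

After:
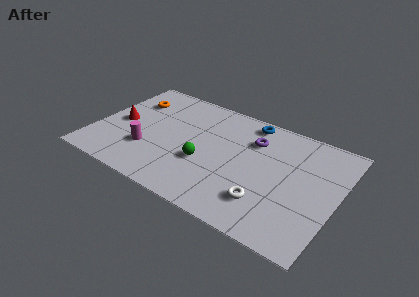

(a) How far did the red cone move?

2.1

From (1.8, 1.7) to (1.2, 3.7), the red cone covered √(0.6² + 2.0²) ≈ 2.1 units.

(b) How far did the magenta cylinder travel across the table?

0.8

The magenta cylinder moved from about (2.7, 3.2) to (2.9, 2.4), a distance of √(0.2² + 0.8²) ≈ 0.8.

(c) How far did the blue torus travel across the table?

2.4

The blue torus was near (5.4, 5.7) before and (7.5, 6.8) after, so it travelled √(2.1² + 1.1²) ≈ 2.4 units.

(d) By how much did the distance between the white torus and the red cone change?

+0.8

Before: roughly 7.3 units apart; after: 8.1. That's 0.8 units further apart.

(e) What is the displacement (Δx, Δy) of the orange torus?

(-1.5, 0.7)

The orange torus was at about (3.0, 4.9) and moved to about (1.5, 5.6).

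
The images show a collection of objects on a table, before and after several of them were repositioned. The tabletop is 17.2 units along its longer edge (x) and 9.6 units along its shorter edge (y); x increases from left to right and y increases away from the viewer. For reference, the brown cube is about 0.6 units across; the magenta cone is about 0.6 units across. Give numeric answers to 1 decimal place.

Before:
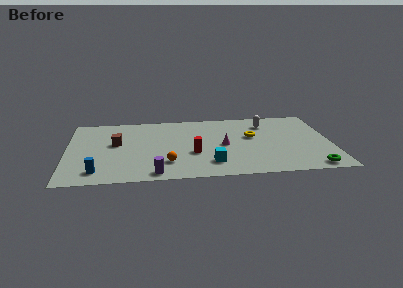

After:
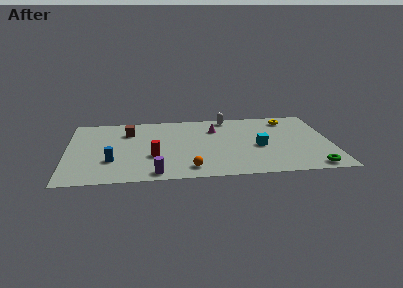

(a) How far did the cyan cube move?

3.8

The cyan cube moved from about (9.3, 2.1) to (12.5, 4.2), a distance of √(3.2² + 2.1²) ≈ 3.8.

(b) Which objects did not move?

the green torus and the purple cylinder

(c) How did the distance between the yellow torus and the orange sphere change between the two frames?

+2.8

The distance was about 6.5 in the first image and 9.3 in the second, so they moved 2.8 units further apart.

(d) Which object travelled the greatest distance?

the cyan cube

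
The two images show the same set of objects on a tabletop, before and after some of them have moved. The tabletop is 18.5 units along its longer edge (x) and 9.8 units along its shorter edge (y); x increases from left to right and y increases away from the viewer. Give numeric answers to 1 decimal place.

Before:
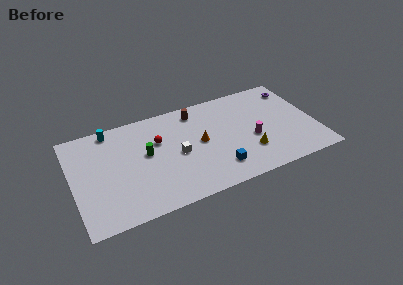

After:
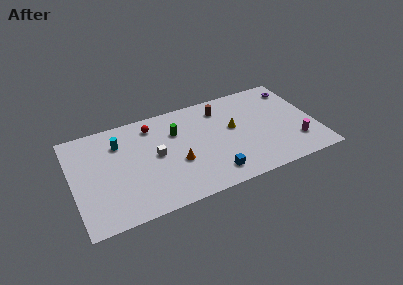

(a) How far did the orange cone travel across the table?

2.3

The orange cone was near (9.7, 5.1) before and (7.8, 3.8) after, so it travelled √(1.9² + 1.3²) ≈ 2.3 units.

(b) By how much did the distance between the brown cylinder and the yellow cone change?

-4.1

They were about 6.5 units apart before and 2.4 after — 4.1 units closer together.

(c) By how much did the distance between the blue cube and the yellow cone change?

+1.8

The distance was about 2.6 in the first image and 4.4 in the second, so they moved 1.8 units further apart.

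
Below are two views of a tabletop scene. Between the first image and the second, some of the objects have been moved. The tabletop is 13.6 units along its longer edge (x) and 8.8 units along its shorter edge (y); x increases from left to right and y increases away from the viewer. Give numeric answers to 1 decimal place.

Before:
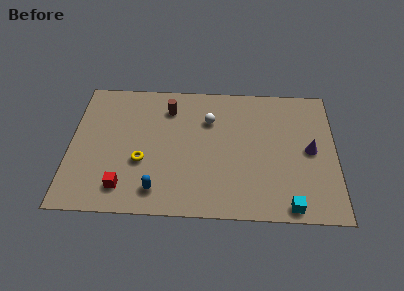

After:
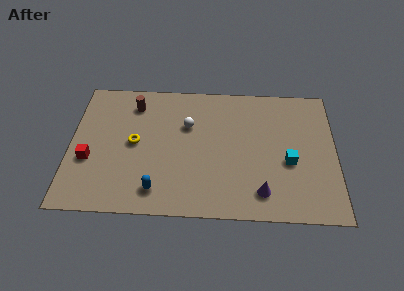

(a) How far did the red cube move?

2.5

The red cube was near (2.8, 1.6) before and (1.0, 3.3) after, so it travelled √(1.8² + 1.7²) ≈ 2.5 units.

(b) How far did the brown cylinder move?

1.8

The brown cylinder was near (5.0, 6.9) before and (3.2, 7.1) after, so it travelled √(1.8² + 0.2²) ≈ 1.8 units.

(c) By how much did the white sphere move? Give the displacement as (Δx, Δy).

(-1.1, -0.4)

The white sphere started near (7.1, 6.2) and ended near (6.0, 5.8).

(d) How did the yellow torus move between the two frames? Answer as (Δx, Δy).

(-0.4, 1.2)

From the two frames, the yellow torus sits at roughly (3.7, 3.3) before and (3.3, 4.5) after.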